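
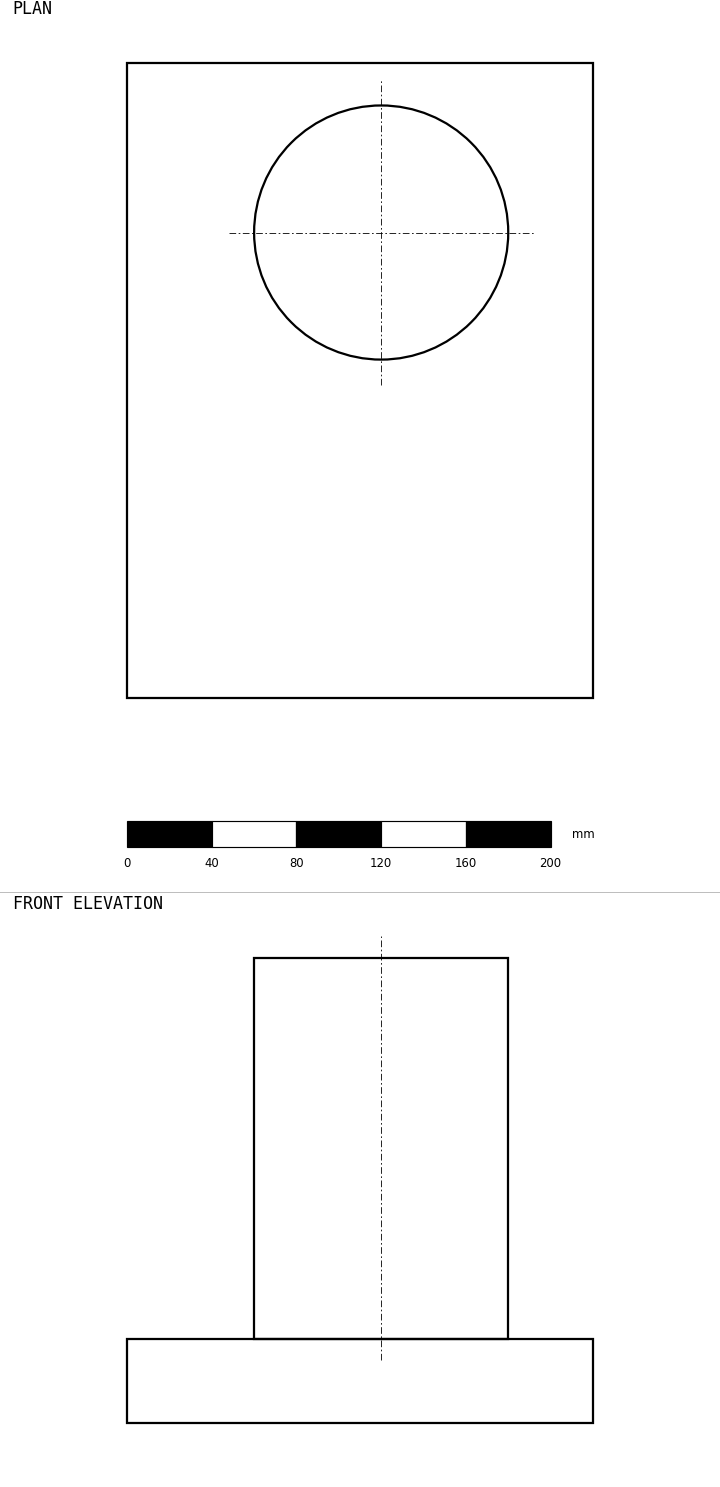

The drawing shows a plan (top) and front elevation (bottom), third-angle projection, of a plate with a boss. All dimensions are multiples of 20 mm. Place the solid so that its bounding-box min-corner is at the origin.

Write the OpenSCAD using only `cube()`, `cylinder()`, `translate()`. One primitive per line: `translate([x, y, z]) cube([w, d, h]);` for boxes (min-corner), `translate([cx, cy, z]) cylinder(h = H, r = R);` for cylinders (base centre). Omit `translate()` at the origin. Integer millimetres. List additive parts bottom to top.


cube([220, 300, 40]);
translate([120, 220, 40]) cylinder(h = 180, r = 60);


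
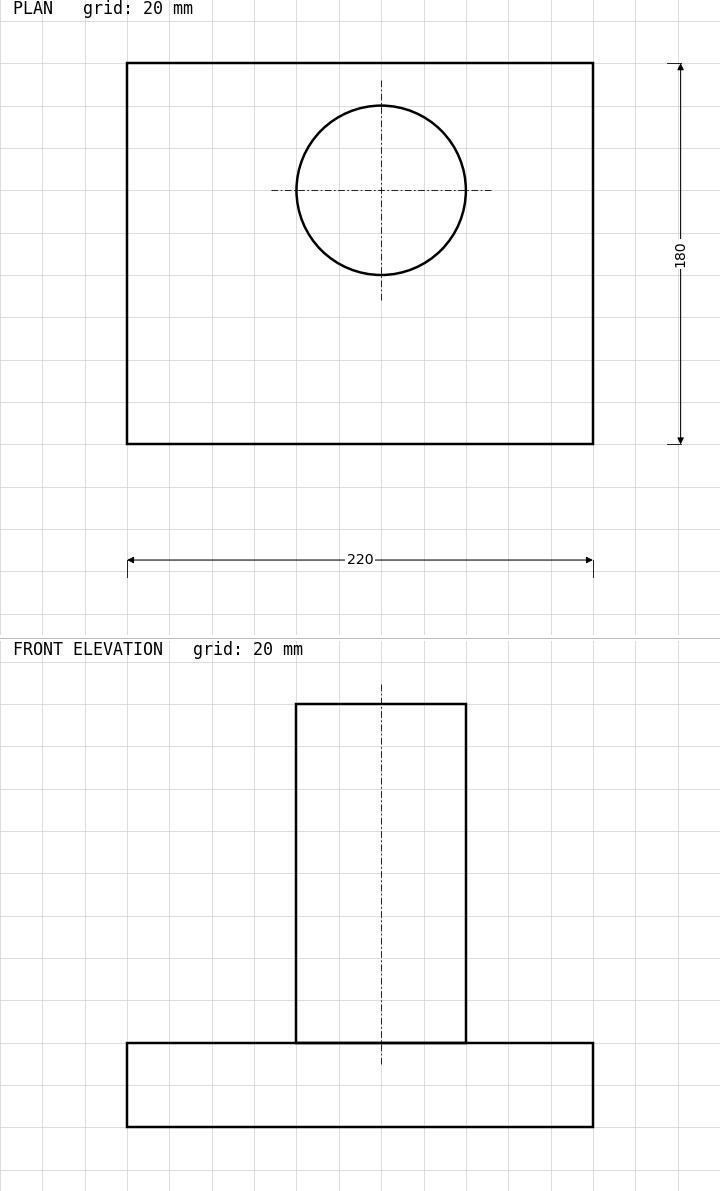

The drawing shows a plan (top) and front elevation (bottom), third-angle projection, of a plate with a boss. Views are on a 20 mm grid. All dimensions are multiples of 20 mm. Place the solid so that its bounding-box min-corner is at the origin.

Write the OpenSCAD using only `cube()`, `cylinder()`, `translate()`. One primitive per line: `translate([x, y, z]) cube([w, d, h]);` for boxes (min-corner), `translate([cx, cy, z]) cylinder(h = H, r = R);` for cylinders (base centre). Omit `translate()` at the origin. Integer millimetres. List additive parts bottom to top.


cube([220, 180, 40]);
translate([120, 120, 40]) cylinder(h = 160, r = 40);


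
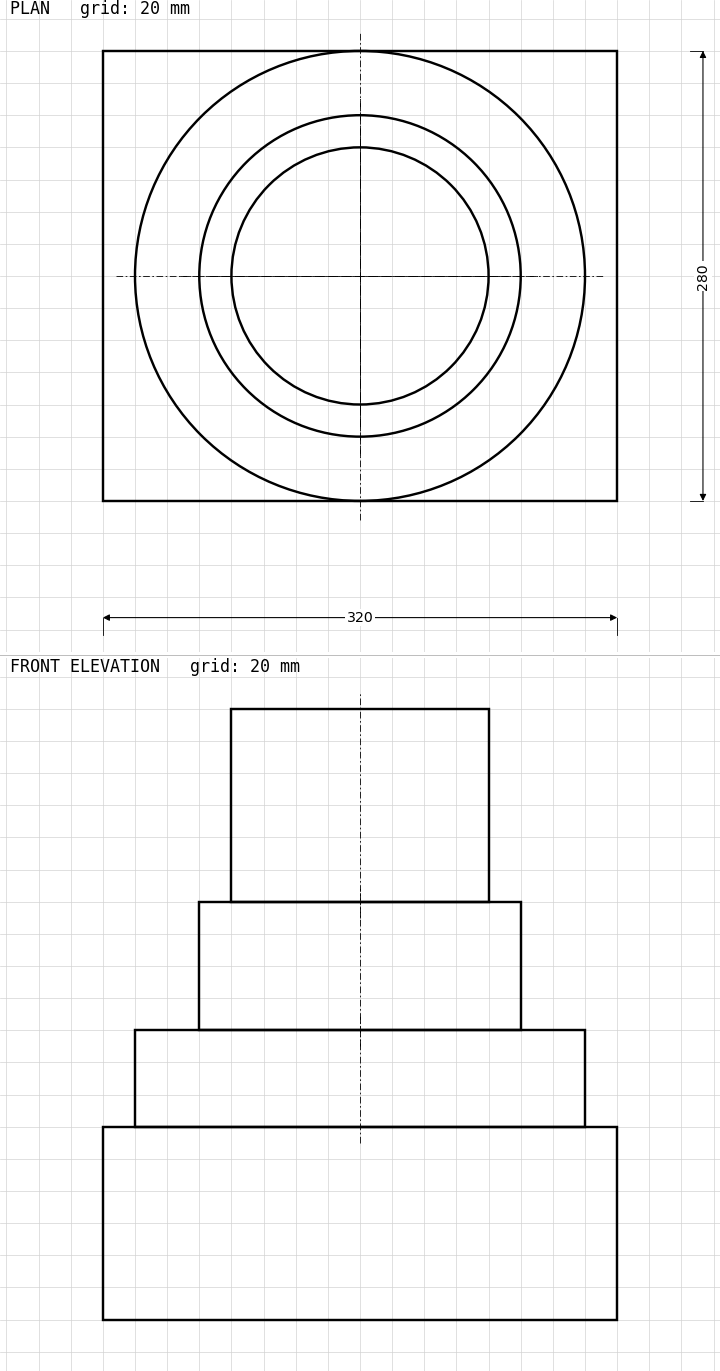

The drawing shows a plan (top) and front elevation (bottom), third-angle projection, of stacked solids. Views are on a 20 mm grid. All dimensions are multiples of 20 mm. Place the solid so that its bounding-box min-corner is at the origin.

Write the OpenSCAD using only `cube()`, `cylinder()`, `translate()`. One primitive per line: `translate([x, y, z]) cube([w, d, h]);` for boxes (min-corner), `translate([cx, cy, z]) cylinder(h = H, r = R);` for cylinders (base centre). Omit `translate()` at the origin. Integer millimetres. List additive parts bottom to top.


cube([320, 280, 120]);
translate([160, 140, 120]) cylinder(h = 60, r = 140);
translate([160, 140, 180]) cylinder(h = 80, r = 100);
translate([160, 140, 260]) cylinder(h = 120, r = 80);


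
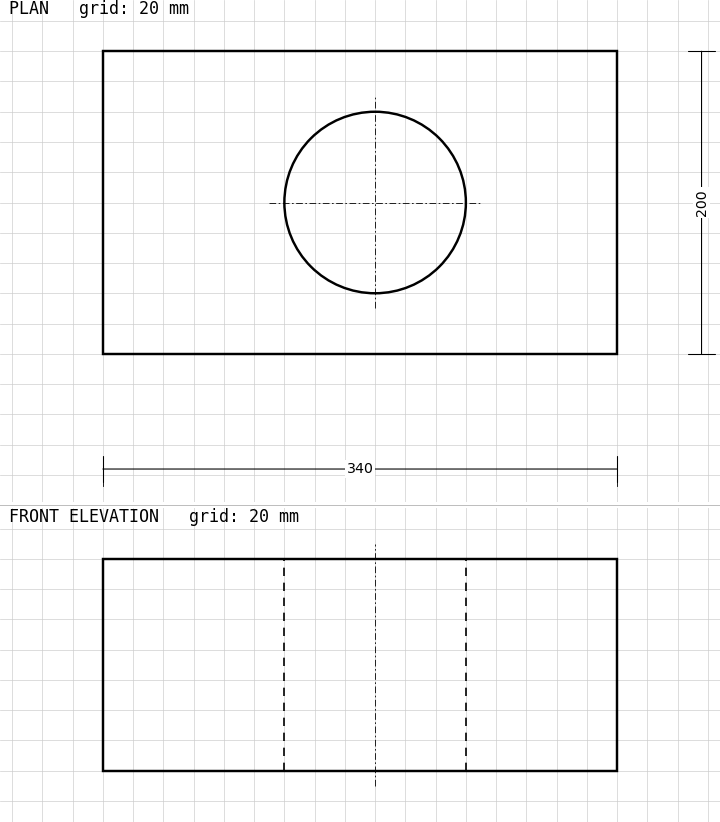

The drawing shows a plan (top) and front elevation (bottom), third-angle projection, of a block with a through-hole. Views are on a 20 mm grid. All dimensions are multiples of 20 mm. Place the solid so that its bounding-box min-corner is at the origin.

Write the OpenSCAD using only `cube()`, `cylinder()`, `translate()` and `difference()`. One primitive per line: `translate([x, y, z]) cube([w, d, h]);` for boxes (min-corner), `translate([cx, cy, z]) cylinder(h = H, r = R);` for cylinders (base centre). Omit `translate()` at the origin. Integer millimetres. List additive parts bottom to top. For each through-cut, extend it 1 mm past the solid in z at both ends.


difference() {
  cube([340, 200, 140]);
  translate([180, 100, -1]) cylinder(h = 142, r = 60);
}


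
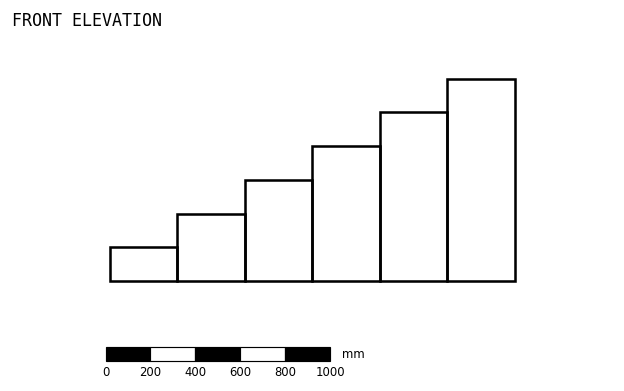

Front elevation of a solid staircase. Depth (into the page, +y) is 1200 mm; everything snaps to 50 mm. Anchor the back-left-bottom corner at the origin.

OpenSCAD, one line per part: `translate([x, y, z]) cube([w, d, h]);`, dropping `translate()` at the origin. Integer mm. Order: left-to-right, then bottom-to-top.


cube([300, 1200, 150]);
translate([300, 0, 0]) cube([300, 1200, 300]);
translate([600, 0, 0]) cube([300, 1200, 450]);
translate([900, 0, 0]) cube([300, 1200, 600]);
translate([1200, 0, 0]) cube([300, 1200, 750]);
translate([1500, 0, 0]) cube([300, 1200, 900]);


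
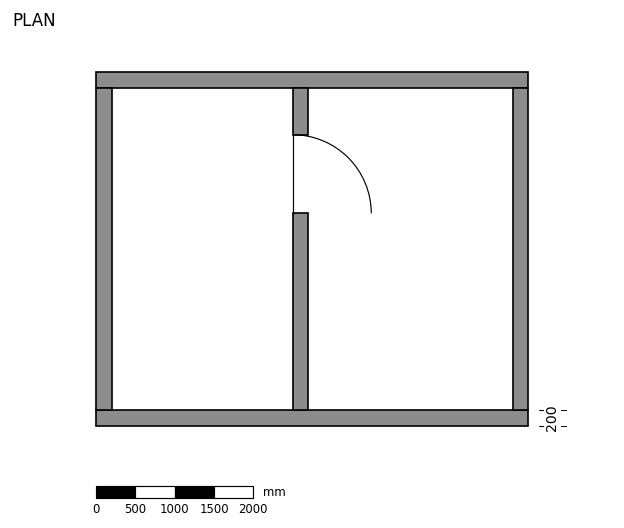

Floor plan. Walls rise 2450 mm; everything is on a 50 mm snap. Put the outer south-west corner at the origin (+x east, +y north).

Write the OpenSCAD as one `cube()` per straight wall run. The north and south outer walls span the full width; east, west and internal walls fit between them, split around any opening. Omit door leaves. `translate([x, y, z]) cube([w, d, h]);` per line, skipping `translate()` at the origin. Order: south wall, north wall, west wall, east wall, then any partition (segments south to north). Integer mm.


cube([5500, 200, 2450]);
translate([0, 4300, 0]) cube([5500, 200, 2450]);
translate([0, 200, 0]) cube([200, 4100, 2450]);
translate([5300, 200, 0]) cube([200, 4100, 2450]);
translate([2500, 200, 0]) cube([200, 2500, 2450]);
translate([2500, 3700, 0]) cube([200, 600, 2450]);


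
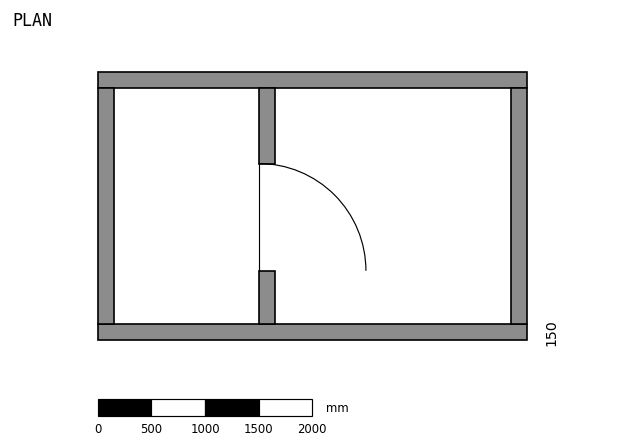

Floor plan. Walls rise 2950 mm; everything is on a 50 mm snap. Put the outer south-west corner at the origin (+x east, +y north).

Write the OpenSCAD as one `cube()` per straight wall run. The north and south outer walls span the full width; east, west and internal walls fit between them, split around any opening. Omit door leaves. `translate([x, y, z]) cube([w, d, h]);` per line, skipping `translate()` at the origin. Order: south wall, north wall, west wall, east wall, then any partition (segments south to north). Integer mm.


cube([4000, 150, 2950]);
translate([0, 2350, 0]) cube([4000, 150, 2950]);
translate([0, 150, 0]) cube([150, 2200, 2950]);
translate([3850, 150, 0]) cube([150, 2200, 2950]);
translate([1500, 150, 0]) cube([150, 500, 2950]);
translate([1500, 1650, 0]) cube([150, 700, 2950]);


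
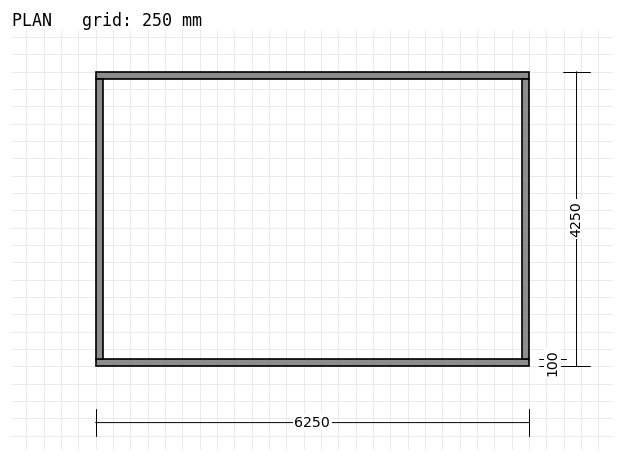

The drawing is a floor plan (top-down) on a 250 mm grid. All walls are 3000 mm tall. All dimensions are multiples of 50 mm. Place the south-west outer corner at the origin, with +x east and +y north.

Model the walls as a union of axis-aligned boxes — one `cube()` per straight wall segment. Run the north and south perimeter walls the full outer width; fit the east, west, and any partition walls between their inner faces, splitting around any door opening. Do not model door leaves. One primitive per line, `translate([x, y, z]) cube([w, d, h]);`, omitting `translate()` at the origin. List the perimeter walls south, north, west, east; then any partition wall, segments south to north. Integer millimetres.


cube([6250, 100, 3000]);
translate([0, 4150, 0]) cube([6250, 100, 3000]);
translate([0, 100, 0]) cube([100, 4050, 3000]);
translate([6150, 100, 0]) cube([100, 4050, 3000]);


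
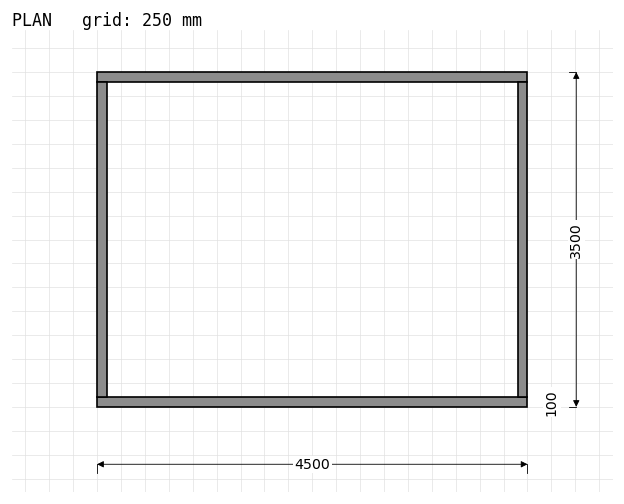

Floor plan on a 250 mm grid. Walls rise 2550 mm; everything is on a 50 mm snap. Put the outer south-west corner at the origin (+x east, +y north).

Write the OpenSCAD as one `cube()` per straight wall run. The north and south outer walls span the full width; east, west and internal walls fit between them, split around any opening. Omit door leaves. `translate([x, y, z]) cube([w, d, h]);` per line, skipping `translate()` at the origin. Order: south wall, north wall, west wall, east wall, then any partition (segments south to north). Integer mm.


cube([4500, 100, 2550]);
translate([0, 3400, 0]) cube([4500, 100, 2550]);
translate([0, 100, 0]) cube([100, 3300, 2550]);
translate([4400, 100, 0]) cube([100, 3300, 2550]);


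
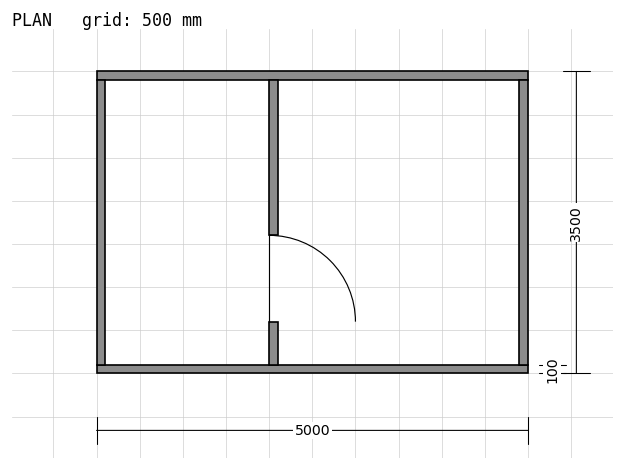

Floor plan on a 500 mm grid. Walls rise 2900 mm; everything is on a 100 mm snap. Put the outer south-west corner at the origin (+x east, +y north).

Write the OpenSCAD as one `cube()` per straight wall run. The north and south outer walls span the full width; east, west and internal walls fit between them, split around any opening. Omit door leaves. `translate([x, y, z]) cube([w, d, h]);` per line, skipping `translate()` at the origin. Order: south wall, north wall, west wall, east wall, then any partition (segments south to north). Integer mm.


cube([5000, 100, 2900]);
translate([0, 3400, 0]) cube([5000, 100, 2900]);
translate([0, 100, 0]) cube([100, 3300, 2900]);
translate([4900, 100, 0]) cube([100, 3300, 2900]);
translate([2000, 100, 0]) cube([100, 500, 2900]);
translate([2000, 1600, 0]) cube([100, 1800, 2900]);


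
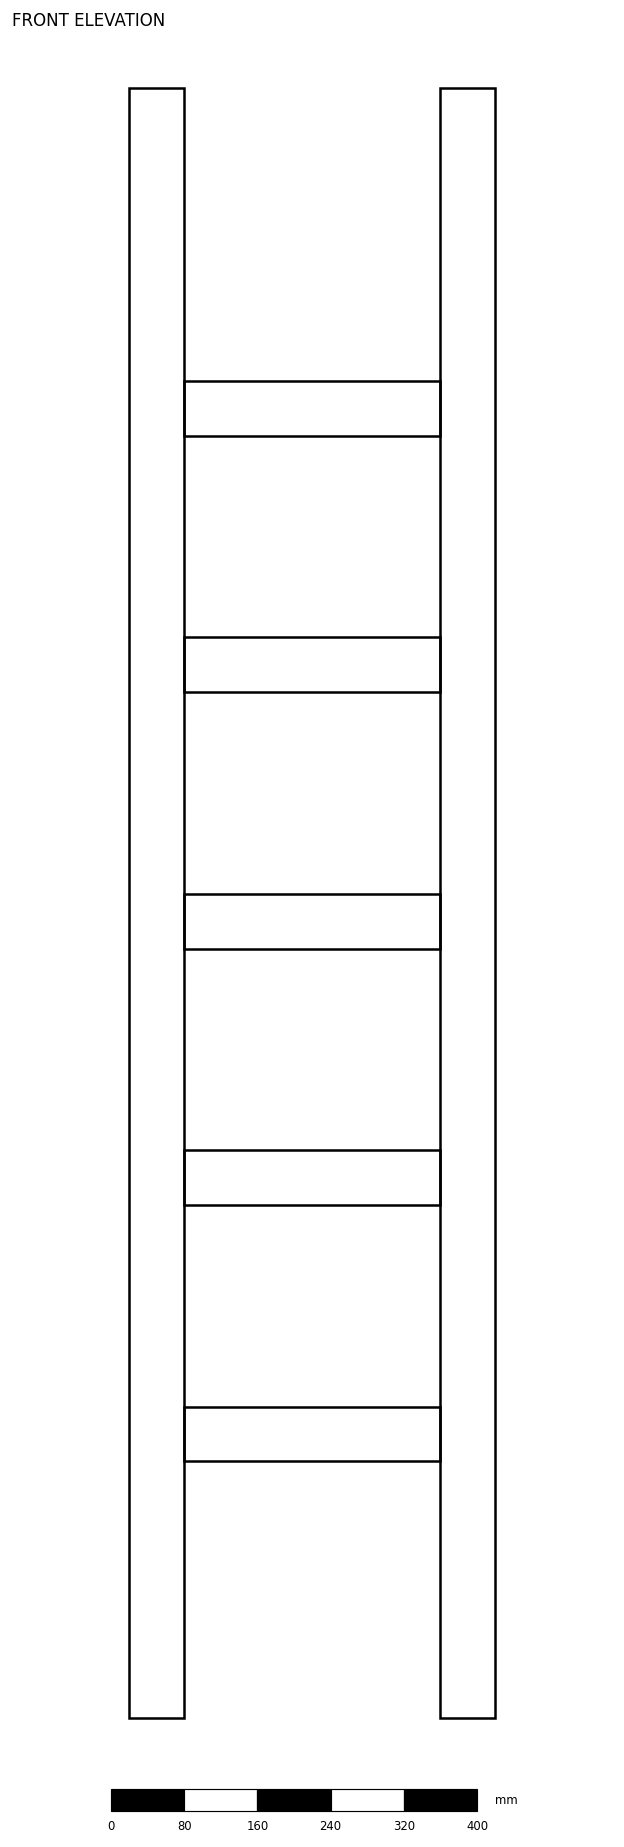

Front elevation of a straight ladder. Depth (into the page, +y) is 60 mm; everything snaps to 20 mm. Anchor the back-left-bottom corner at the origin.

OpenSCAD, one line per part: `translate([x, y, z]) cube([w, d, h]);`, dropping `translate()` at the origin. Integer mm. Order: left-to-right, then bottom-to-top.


cube([60, 60, 1780]);
translate([60, 0, 280]) cube([280, 60, 60]);
translate([60, 0, 560]) cube([280, 60, 60]);
translate([60, 0, 840]) cube([280, 60, 60]);
translate([60, 0, 1120]) cube([280, 60, 60]);
translate([60, 0, 1400]) cube([280, 60, 60]);
translate([340, 0, 0]) cube([60, 60, 1780]);


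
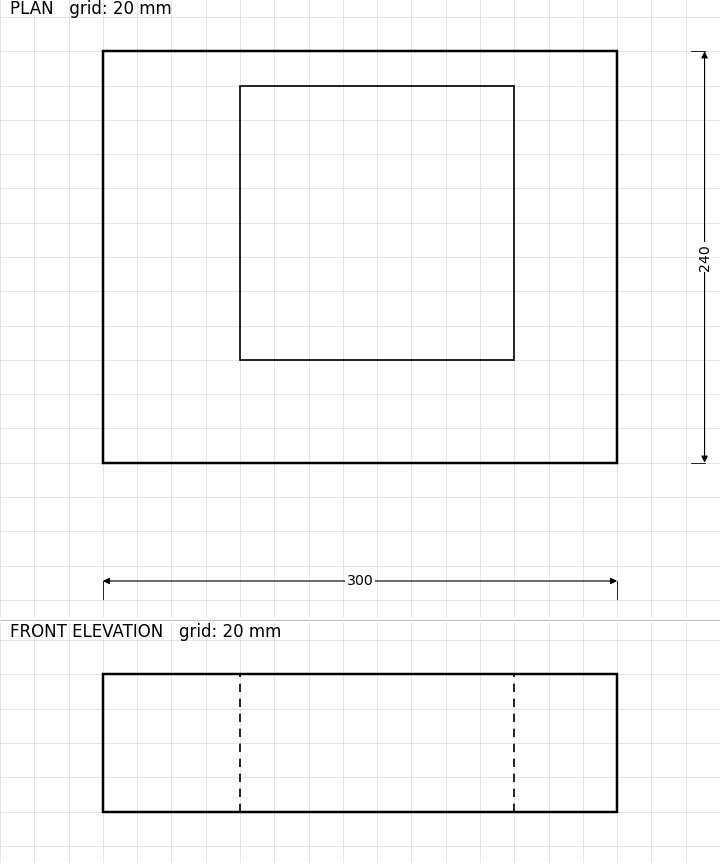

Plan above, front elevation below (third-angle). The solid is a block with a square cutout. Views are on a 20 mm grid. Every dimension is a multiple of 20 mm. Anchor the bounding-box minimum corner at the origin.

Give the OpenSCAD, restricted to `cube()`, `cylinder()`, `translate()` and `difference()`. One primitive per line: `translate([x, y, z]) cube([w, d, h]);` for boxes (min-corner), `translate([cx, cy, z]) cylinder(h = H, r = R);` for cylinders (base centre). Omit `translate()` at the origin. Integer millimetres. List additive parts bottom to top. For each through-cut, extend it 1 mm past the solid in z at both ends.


difference() {
  cube([300, 240, 80]);
  translate([80, 60, -1]) cube([160, 160, 82]);
}


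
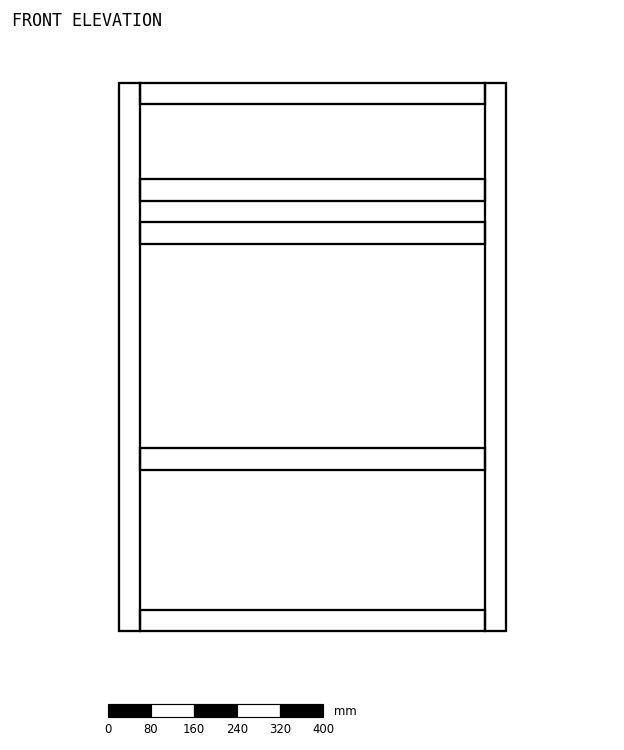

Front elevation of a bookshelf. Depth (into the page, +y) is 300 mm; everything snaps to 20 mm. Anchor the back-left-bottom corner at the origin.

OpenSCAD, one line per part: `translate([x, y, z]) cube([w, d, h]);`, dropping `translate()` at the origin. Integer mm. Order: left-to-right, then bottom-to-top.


cube([40, 300, 1020]);
translate([40, 0, 0]) cube([640, 300, 40]);
translate([40, 0, 300]) cube([640, 300, 40]);
translate([40, 0, 720]) cube([640, 300, 40]);
translate([40, 0, 800]) cube([640, 300, 40]);
translate([40, 0, 980]) cube([640, 300, 40]);
translate([680, 0, 0]) cube([40, 300, 1020]);


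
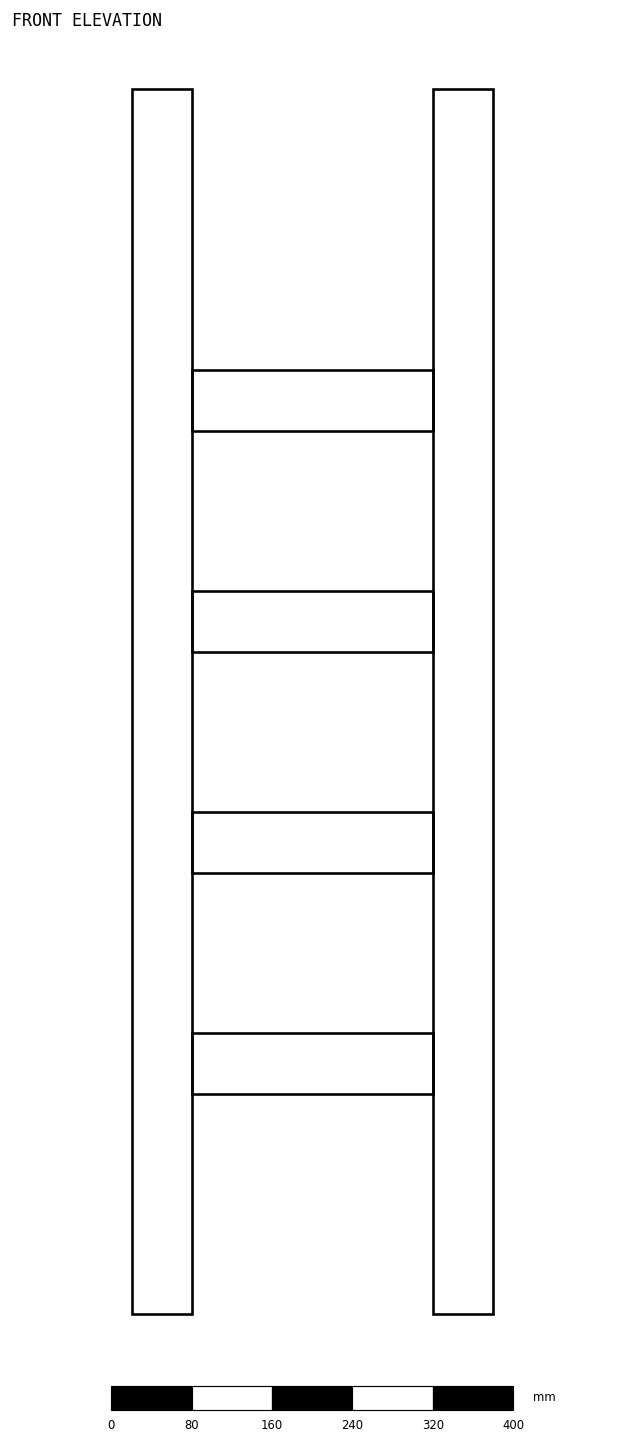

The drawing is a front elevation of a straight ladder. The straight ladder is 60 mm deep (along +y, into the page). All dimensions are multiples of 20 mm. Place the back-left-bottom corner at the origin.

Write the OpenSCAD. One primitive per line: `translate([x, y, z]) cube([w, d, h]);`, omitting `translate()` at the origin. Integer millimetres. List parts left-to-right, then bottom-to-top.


cube([60, 60, 1220]);
translate([60, 0, 220]) cube([240, 60, 60]);
translate([60, 0, 440]) cube([240, 60, 60]);
translate([60, 0, 660]) cube([240, 60, 60]);
translate([60, 0, 880]) cube([240, 60, 60]);
translate([300, 0, 0]) cube([60, 60, 1220]);


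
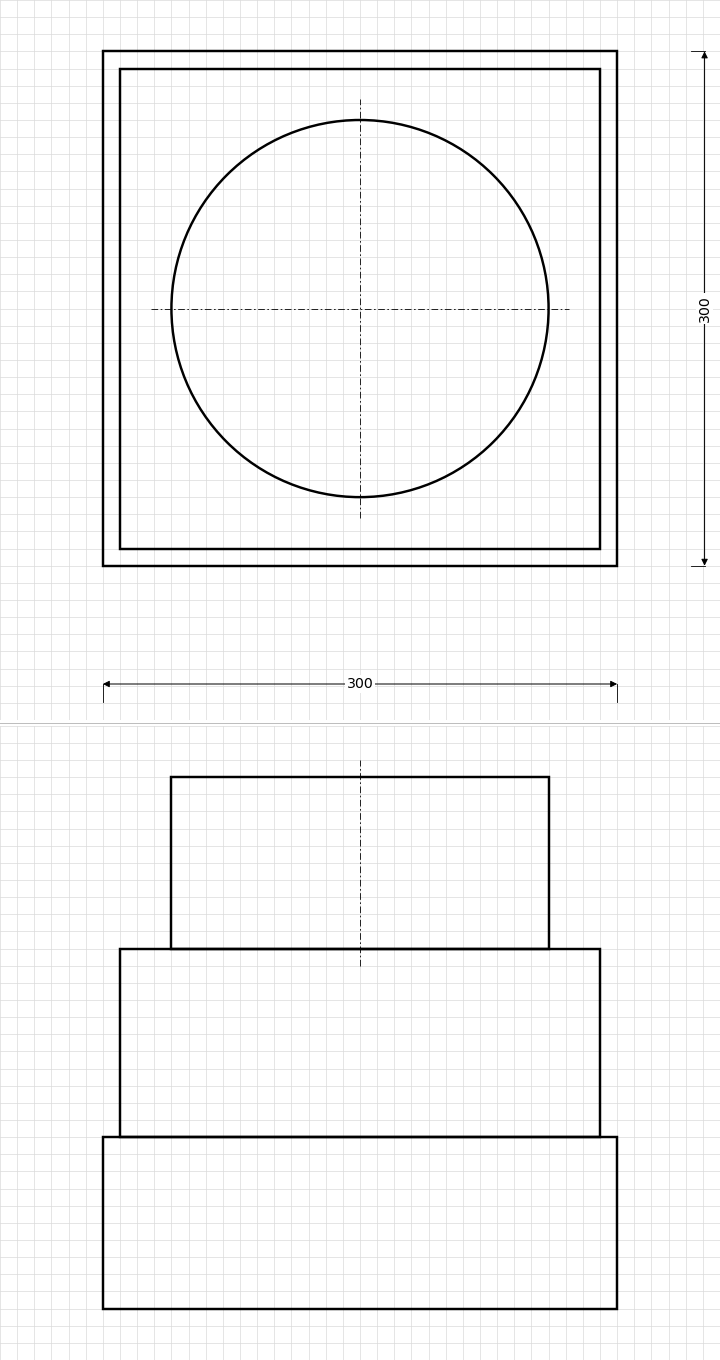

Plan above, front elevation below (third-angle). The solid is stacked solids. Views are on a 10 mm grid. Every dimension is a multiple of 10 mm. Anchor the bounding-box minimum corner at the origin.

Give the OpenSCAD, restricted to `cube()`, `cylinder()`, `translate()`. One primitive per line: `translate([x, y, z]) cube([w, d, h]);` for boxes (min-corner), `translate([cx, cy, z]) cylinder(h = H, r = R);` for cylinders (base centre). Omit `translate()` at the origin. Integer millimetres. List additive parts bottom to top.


cube([300, 300, 100]);
translate([10, 10, 100]) cube([280, 280, 110]);
translate([150, 150, 210]) cylinder(h = 100, r = 110);


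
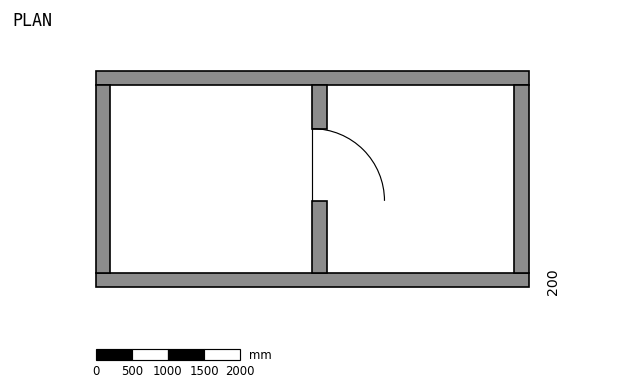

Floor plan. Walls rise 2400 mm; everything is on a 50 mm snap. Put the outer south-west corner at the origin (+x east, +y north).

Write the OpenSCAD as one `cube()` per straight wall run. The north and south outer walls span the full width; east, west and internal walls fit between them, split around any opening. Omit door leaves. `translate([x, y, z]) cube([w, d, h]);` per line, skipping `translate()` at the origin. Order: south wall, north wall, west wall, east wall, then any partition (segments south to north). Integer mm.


cube([6000, 200, 2400]);
translate([0, 2800, 0]) cube([6000, 200, 2400]);
translate([0, 200, 0]) cube([200, 2600, 2400]);
translate([5800, 200, 0]) cube([200, 2600, 2400]);
translate([3000, 200, 0]) cube([200, 1000, 2400]);
translate([3000, 2200, 0]) cube([200, 600, 2400]);


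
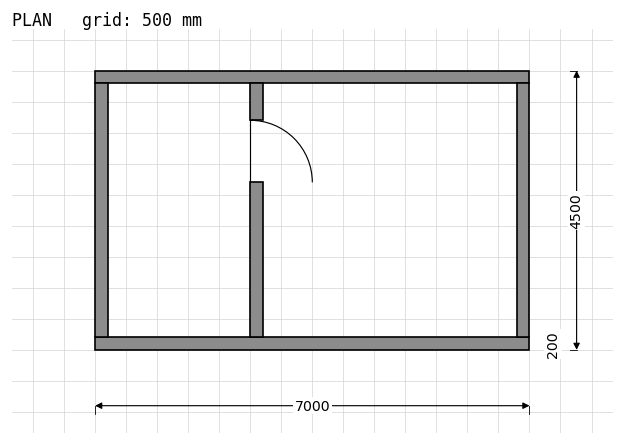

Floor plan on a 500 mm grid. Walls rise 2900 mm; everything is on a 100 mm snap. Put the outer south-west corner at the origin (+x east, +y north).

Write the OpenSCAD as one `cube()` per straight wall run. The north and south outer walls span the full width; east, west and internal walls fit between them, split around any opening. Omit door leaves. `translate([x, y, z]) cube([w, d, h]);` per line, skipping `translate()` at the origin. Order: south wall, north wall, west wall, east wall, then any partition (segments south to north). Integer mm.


cube([7000, 200, 2900]);
translate([0, 4300, 0]) cube([7000, 200, 2900]);
translate([0, 200, 0]) cube([200, 4100, 2900]);
translate([6800, 200, 0]) cube([200, 4100, 2900]);
translate([2500, 200, 0]) cube([200, 2500, 2900]);
translate([2500, 3700, 0]) cube([200, 600, 2900]);


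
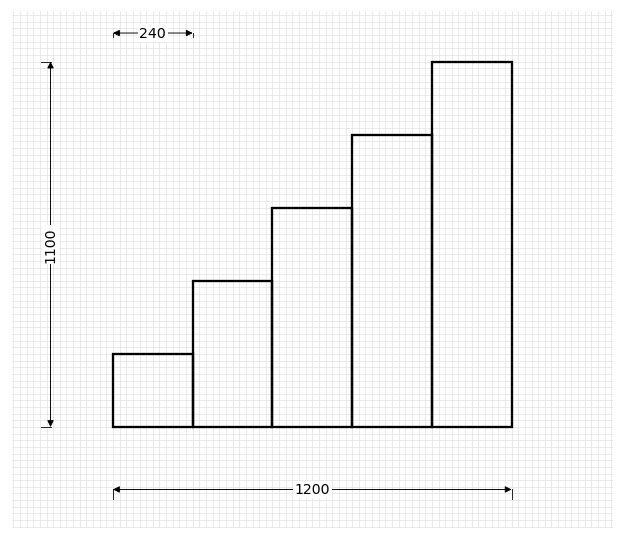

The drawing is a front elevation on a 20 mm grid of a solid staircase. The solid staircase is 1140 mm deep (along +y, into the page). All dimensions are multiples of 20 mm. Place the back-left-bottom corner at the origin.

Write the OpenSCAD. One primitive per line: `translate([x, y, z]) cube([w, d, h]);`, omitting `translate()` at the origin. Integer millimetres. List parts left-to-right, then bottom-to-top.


cube([240, 1140, 220]);
translate([240, 0, 0]) cube([240, 1140, 440]);
translate([480, 0, 0]) cube([240, 1140, 660]);
translate([720, 0, 0]) cube([240, 1140, 880]);
translate([960, 0, 0]) cube([240, 1140, 1100]);


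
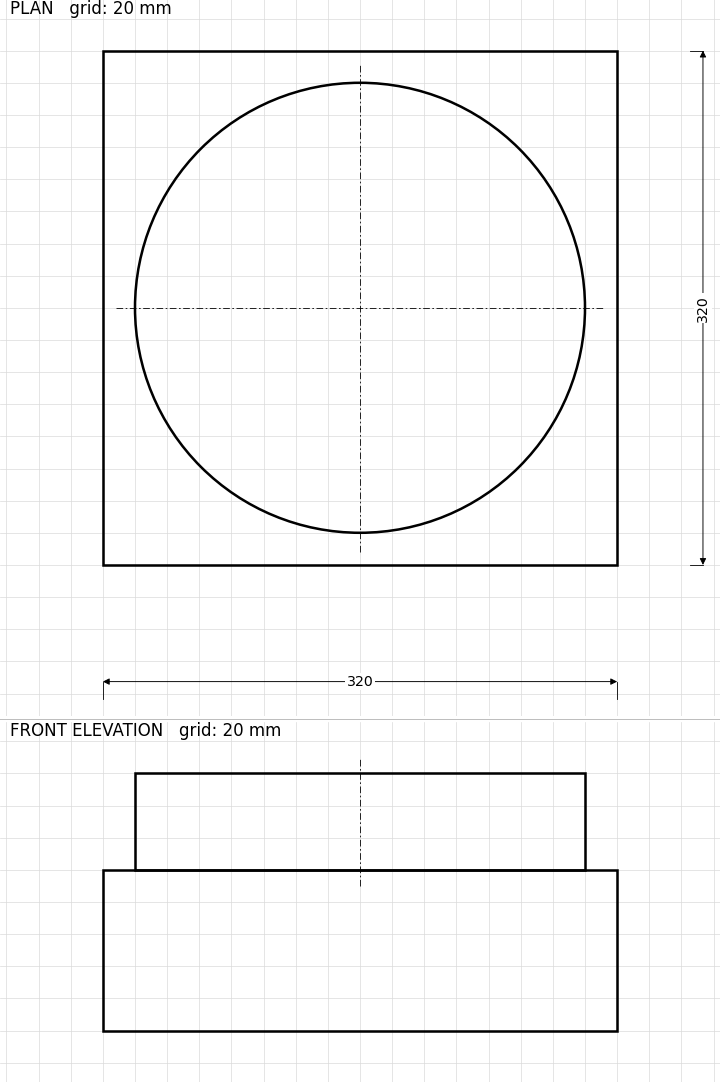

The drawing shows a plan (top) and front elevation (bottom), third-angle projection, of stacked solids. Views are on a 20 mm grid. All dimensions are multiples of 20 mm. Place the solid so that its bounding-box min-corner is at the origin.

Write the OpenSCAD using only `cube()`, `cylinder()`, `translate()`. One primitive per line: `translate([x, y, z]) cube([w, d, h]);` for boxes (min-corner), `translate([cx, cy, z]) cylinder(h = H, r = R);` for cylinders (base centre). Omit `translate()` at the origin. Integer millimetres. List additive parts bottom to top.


cube([320, 320, 100]);
translate([160, 160, 100]) cylinder(h = 60, r = 140);


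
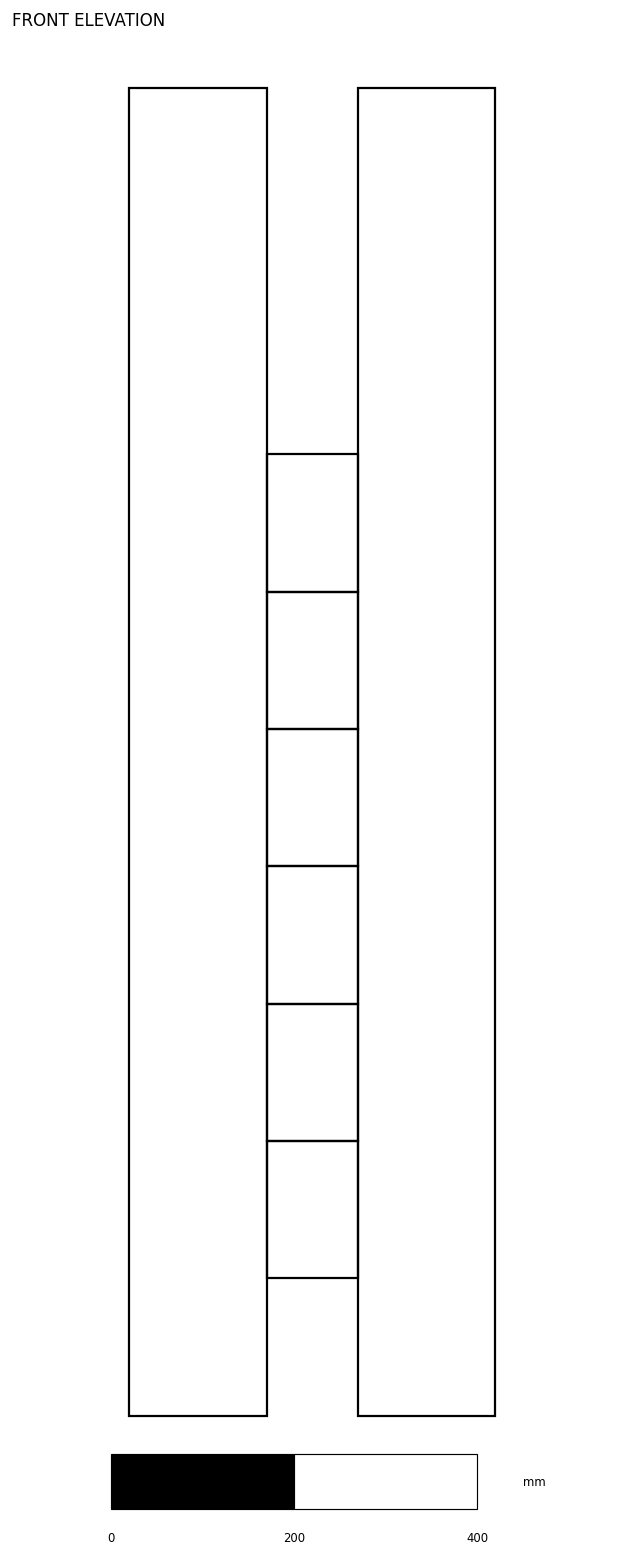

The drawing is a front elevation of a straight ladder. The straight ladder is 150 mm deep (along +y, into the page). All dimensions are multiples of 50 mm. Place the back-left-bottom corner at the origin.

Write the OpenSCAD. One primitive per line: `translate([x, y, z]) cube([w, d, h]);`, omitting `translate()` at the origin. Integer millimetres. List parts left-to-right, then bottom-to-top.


cube([150, 150, 1450]);
translate([150, 0, 150]) cube([100, 150, 150]);
translate([150, 0, 300]) cube([100, 150, 150]);
translate([150, 0, 450]) cube([100, 150, 150]);
translate([150, 0, 600]) cube([100, 150, 150]);
translate([150, 0, 750]) cube([100, 150, 150]);
translate([150, 0, 900]) cube([100, 150, 150]);
translate([250, 0, 0]) cube([150, 150, 1450]);


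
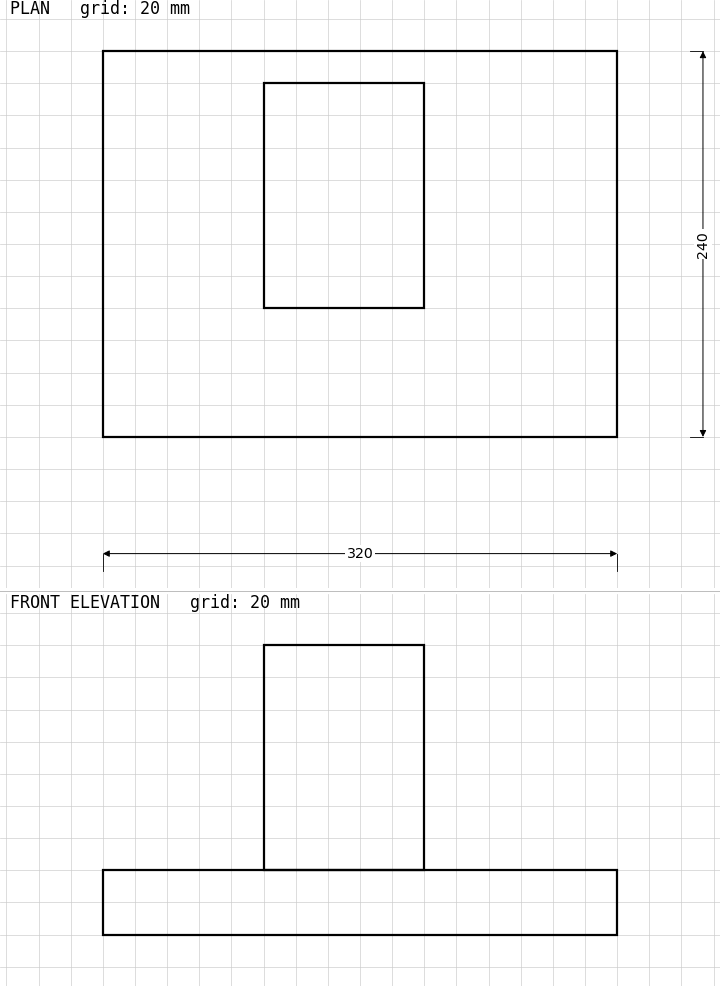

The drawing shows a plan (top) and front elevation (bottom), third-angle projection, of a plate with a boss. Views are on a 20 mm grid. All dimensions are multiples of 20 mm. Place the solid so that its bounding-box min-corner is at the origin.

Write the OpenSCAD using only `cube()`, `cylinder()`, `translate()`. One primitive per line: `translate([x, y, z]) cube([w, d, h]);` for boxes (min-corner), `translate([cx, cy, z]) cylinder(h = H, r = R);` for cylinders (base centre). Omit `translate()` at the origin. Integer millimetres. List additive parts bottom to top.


cube([320, 240, 40]);
translate([100, 80, 40]) cube([100, 140, 140]);


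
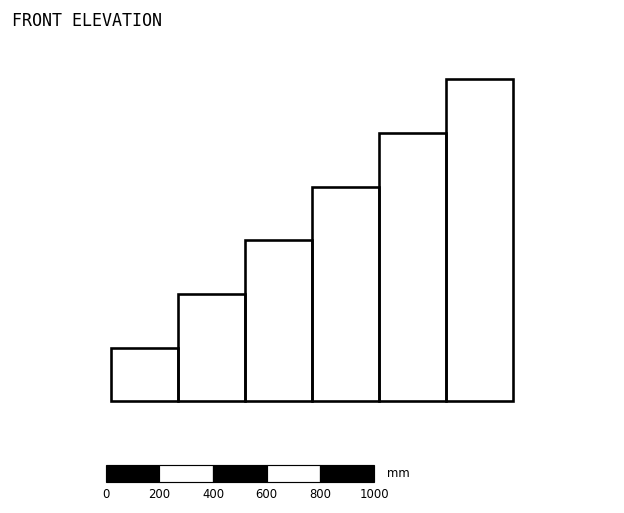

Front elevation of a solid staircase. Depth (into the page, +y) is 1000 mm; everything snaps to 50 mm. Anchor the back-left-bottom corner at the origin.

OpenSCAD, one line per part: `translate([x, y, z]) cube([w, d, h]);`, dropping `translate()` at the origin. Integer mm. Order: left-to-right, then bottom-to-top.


cube([250, 1000, 200]);
translate([250, 0, 0]) cube([250, 1000, 400]);
translate([500, 0, 0]) cube([250, 1000, 600]);
translate([750, 0, 0]) cube([250, 1000, 800]);
translate([1000, 0, 0]) cube([250, 1000, 1000]);
translate([1250, 0, 0]) cube([250, 1000, 1200]);


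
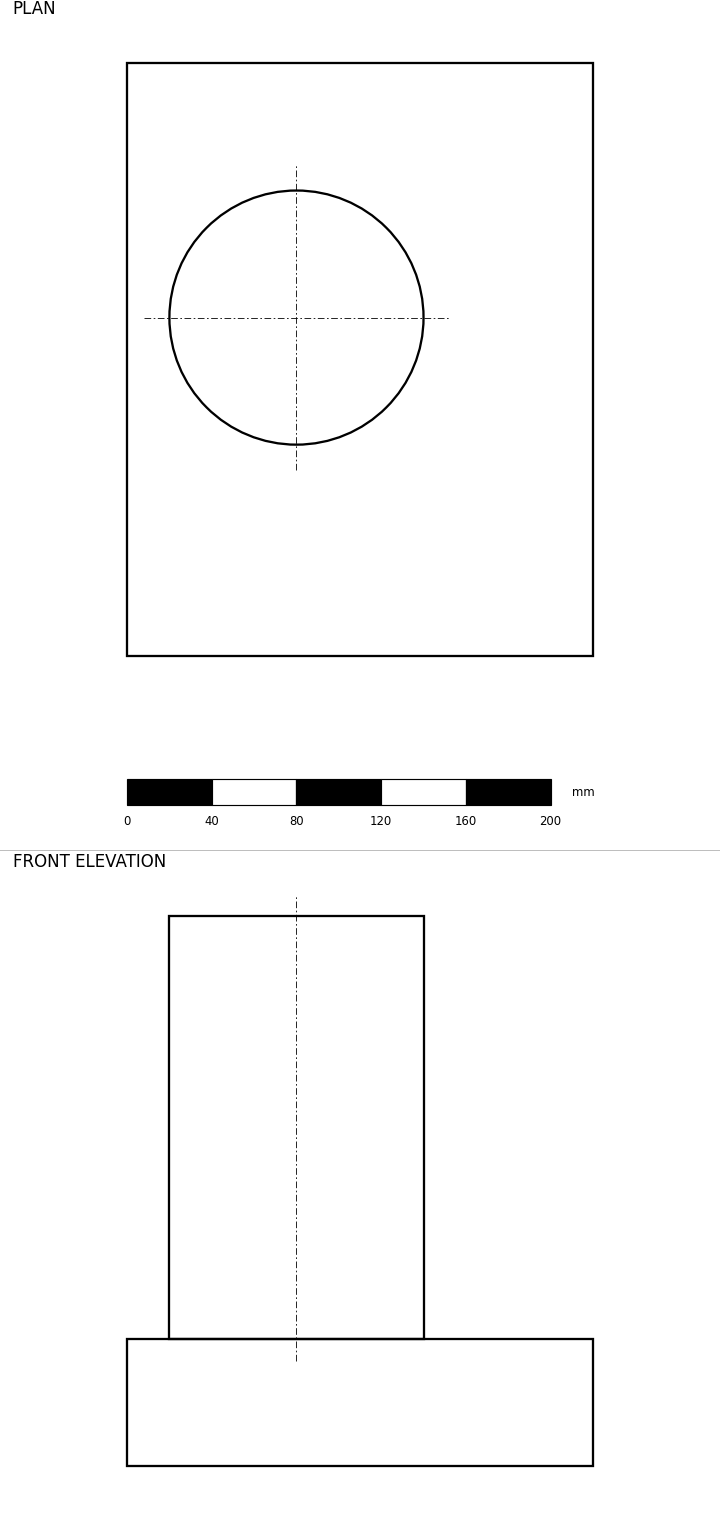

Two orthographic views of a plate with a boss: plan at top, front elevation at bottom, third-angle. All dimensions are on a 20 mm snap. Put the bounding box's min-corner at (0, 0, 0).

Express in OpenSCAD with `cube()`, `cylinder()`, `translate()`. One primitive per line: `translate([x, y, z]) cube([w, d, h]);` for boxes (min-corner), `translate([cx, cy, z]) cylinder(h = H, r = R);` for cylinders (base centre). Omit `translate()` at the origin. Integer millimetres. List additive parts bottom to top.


cube([220, 280, 60]);
translate([80, 160, 60]) cylinder(h = 200, r = 60);


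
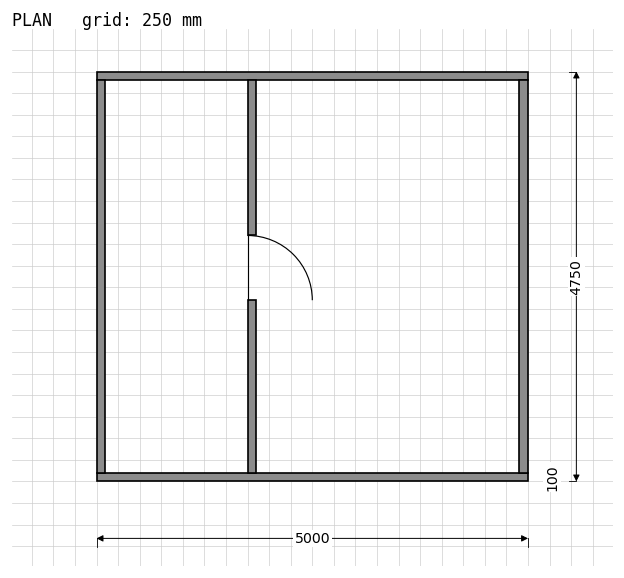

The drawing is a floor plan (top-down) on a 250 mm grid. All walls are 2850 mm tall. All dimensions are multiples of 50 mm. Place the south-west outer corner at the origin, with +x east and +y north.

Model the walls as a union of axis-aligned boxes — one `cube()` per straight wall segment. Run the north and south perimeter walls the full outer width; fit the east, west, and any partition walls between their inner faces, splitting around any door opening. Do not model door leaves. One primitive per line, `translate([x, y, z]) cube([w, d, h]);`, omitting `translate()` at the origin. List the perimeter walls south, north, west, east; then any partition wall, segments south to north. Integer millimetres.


cube([5000, 100, 2850]);
translate([0, 4650, 0]) cube([5000, 100, 2850]);
translate([0, 100, 0]) cube([100, 4550, 2850]);
translate([4900, 100, 0]) cube([100, 4550, 2850]);
translate([1750, 100, 0]) cube([100, 2000, 2850]);
translate([1750, 2850, 0]) cube([100, 1800, 2850]);


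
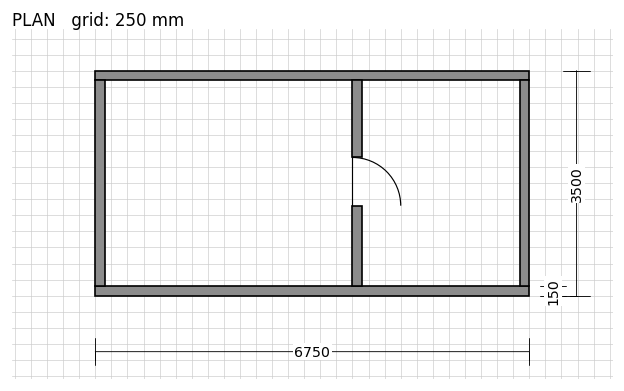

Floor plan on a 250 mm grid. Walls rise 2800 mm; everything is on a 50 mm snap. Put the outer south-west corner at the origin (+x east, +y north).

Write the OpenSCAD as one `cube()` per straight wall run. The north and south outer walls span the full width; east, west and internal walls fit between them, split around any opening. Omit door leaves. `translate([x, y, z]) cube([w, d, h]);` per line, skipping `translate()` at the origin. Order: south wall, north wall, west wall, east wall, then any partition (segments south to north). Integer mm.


cube([6750, 150, 2800]);
translate([0, 3350, 0]) cube([6750, 150, 2800]);
translate([0, 150, 0]) cube([150, 3200, 2800]);
translate([6600, 150, 0]) cube([150, 3200, 2800]);
translate([4000, 150, 0]) cube([150, 1250, 2800]);
translate([4000, 2150, 0]) cube([150, 1200, 2800]);


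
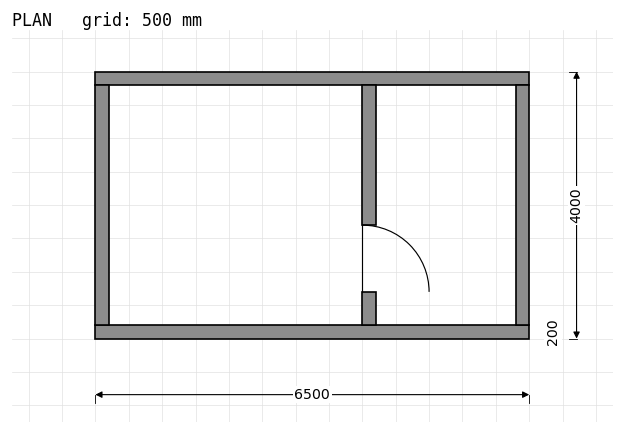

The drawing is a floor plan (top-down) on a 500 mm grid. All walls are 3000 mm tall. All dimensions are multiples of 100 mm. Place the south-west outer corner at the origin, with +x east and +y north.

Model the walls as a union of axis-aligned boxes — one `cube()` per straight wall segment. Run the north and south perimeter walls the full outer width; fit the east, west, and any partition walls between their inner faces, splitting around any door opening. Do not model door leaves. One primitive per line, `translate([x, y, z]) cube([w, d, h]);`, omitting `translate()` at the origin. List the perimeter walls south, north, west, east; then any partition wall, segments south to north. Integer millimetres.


cube([6500, 200, 3000]);
translate([0, 3800, 0]) cube([6500, 200, 3000]);
translate([0, 200, 0]) cube([200, 3600, 3000]);
translate([6300, 200, 0]) cube([200, 3600, 3000]);
translate([4000, 200, 0]) cube([200, 500, 3000]);
translate([4000, 1700, 0]) cube([200, 2100, 3000]);


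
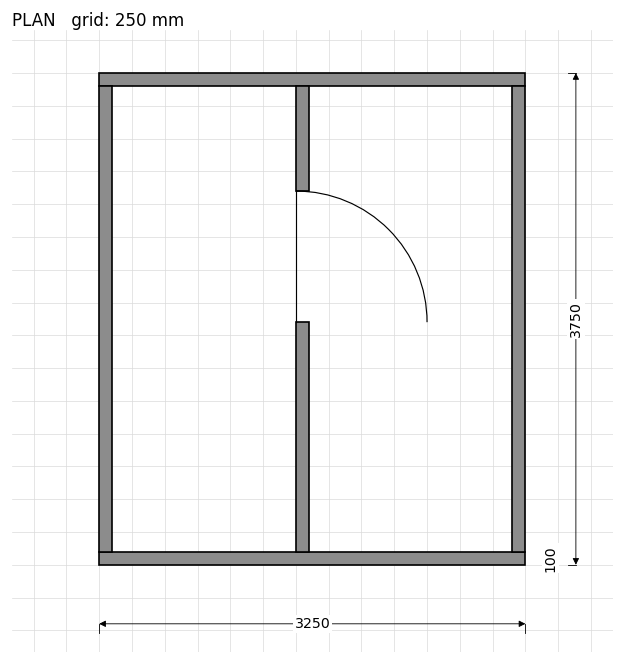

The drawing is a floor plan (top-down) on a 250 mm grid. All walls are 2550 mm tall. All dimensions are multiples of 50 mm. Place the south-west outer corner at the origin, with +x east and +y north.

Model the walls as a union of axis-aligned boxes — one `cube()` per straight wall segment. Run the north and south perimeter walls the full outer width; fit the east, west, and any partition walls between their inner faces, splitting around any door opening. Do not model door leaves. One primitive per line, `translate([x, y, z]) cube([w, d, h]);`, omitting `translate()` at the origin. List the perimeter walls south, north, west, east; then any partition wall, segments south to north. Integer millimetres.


cube([3250, 100, 2550]);
translate([0, 3650, 0]) cube([3250, 100, 2550]);
translate([0, 100, 0]) cube([100, 3550, 2550]);
translate([3150, 100, 0]) cube([100, 3550, 2550]);
translate([1500, 100, 0]) cube([100, 1750, 2550]);
translate([1500, 2850, 0]) cube([100, 800, 2550]);


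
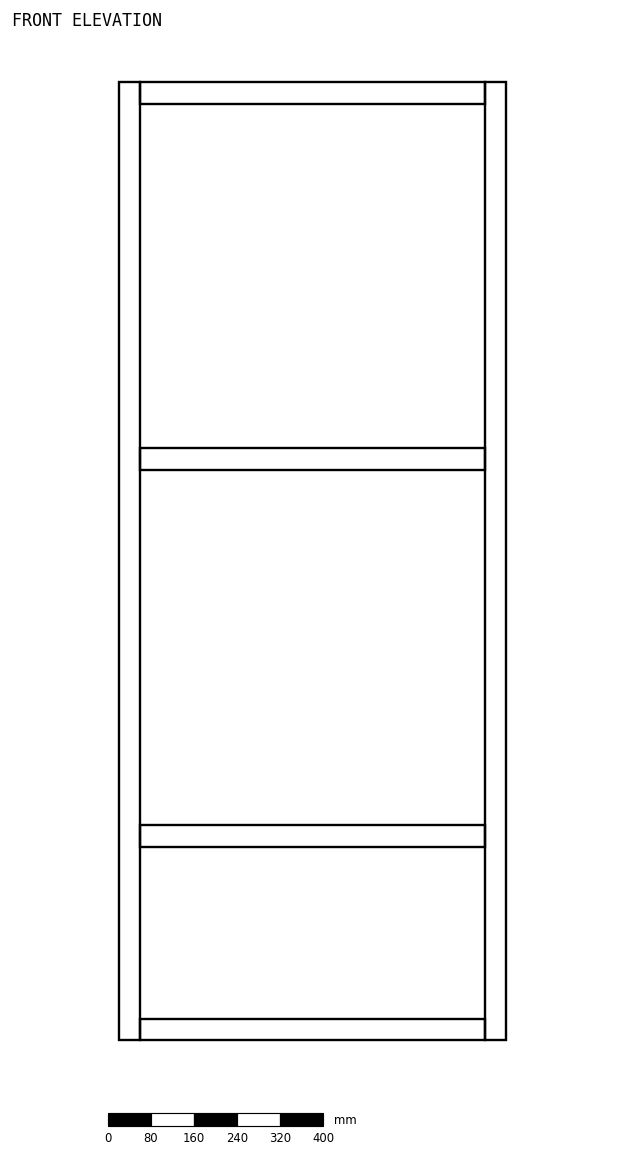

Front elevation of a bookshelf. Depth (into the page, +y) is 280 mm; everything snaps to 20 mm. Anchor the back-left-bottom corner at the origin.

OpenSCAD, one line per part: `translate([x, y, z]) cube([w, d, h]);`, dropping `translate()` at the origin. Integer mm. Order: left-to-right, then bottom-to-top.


cube([40, 280, 1780]);
translate([40, 0, 0]) cube([640, 280, 40]);
translate([40, 0, 360]) cube([640, 280, 40]);
translate([40, 0, 1060]) cube([640, 280, 40]);
translate([40, 0, 1740]) cube([640, 280, 40]);
translate([680, 0, 0]) cube([40, 280, 1780]);


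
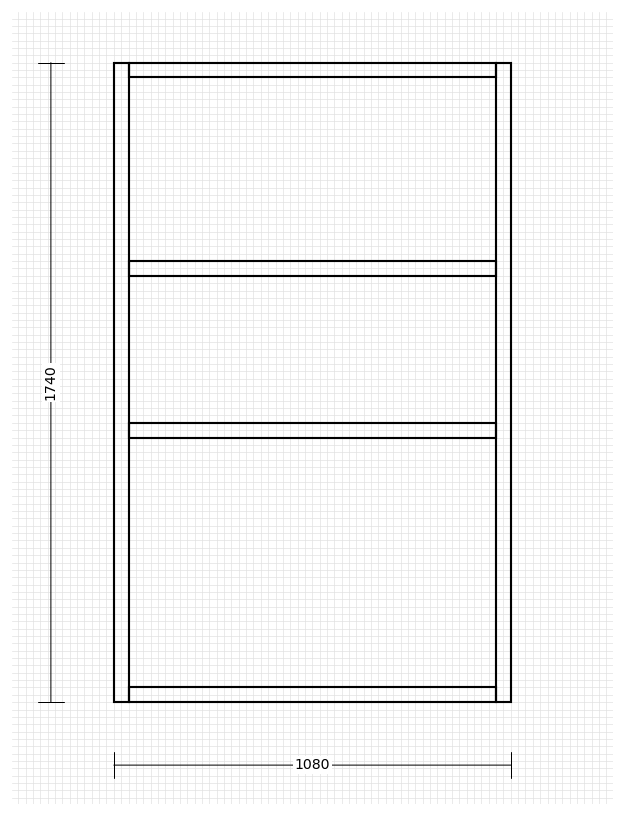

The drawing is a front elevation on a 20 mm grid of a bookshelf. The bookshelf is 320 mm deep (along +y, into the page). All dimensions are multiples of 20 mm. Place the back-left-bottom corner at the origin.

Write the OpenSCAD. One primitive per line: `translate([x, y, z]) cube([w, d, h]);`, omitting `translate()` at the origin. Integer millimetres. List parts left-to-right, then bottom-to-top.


cube([40, 320, 1740]);
translate([40, 0, 0]) cube([1000, 320, 40]);
translate([40, 0, 720]) cube([1000, 320, 40]);
translate([40, 0, 1160]) cube([1000, 320, 40]);
translate([40, 0, 1700]) cube([1000, 320, 40]);
translate([1040, 0, 0]) cube([40, 320, 1740]);


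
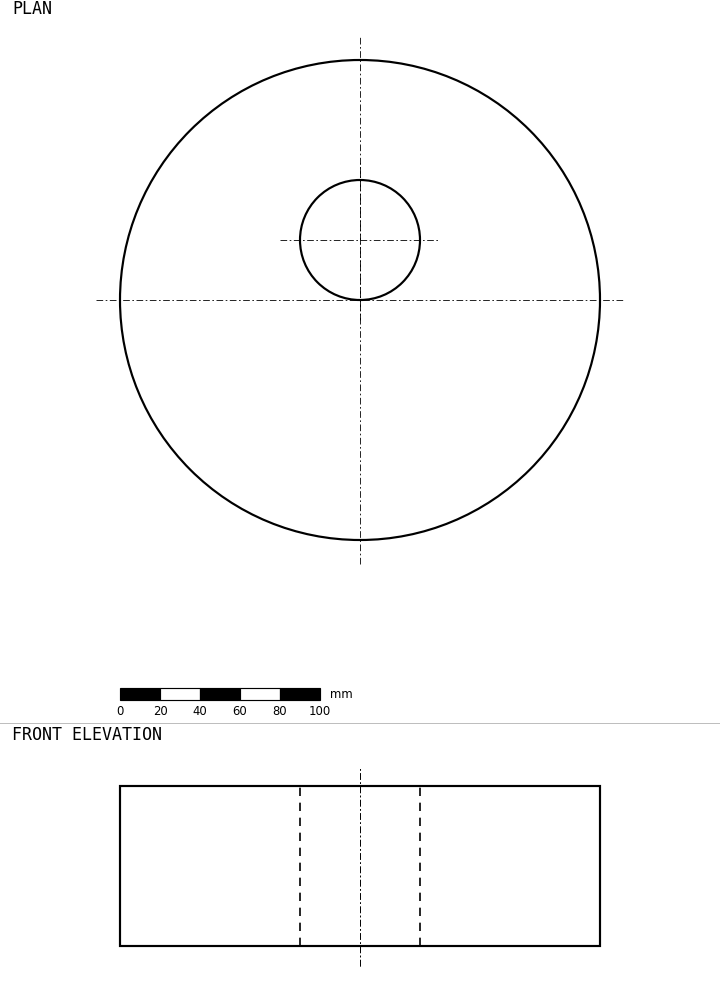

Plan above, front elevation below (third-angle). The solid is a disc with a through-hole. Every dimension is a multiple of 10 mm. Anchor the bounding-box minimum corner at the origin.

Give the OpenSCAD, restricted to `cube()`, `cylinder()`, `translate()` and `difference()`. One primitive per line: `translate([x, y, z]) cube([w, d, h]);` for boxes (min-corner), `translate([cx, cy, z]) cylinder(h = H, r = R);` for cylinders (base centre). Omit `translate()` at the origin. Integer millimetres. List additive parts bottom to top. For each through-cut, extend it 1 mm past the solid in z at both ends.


difference() {
  translate([120, 120, 0]) cylinder(h = 80, r = 120);
  translate([120, 150, -1]) cylinder(h = 82, r = 30);
}


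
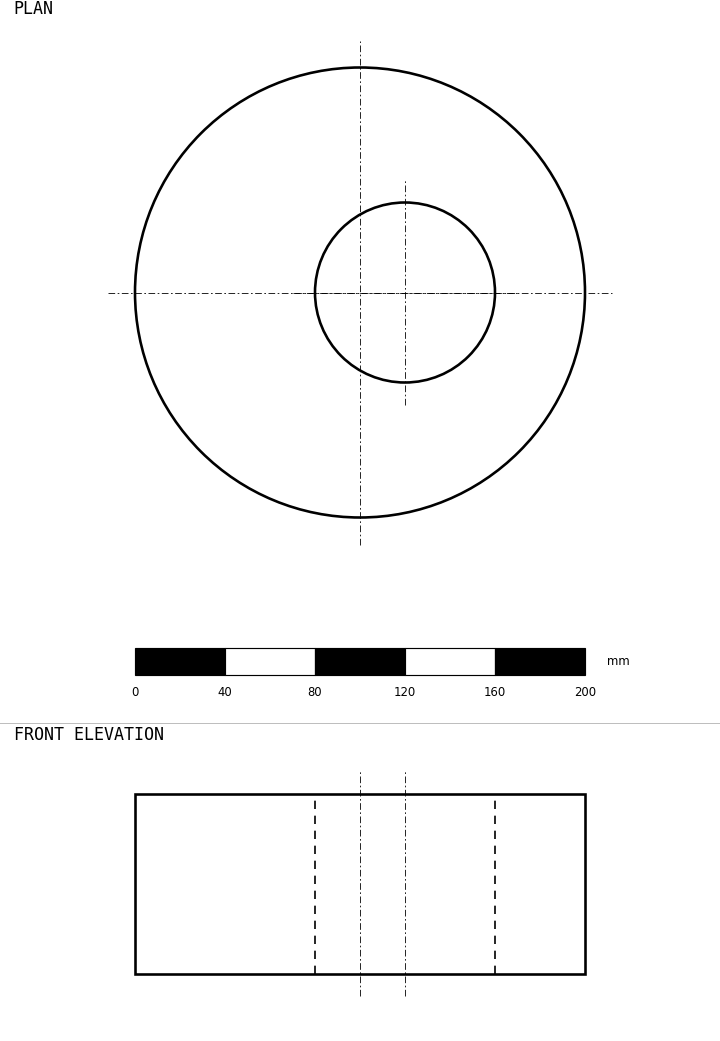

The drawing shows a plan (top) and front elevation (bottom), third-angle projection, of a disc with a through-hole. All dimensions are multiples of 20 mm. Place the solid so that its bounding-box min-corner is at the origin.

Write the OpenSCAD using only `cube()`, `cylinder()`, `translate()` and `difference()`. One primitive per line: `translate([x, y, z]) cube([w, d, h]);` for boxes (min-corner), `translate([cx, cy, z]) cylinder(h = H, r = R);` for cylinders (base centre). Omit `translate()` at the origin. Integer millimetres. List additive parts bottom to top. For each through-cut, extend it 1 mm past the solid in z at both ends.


difference() {
  translate([100, 100, 0]) cylinder(h = 80, r = 100);
  translate([120, 100, -1]) cylinder(h = 82, r = 40);
}


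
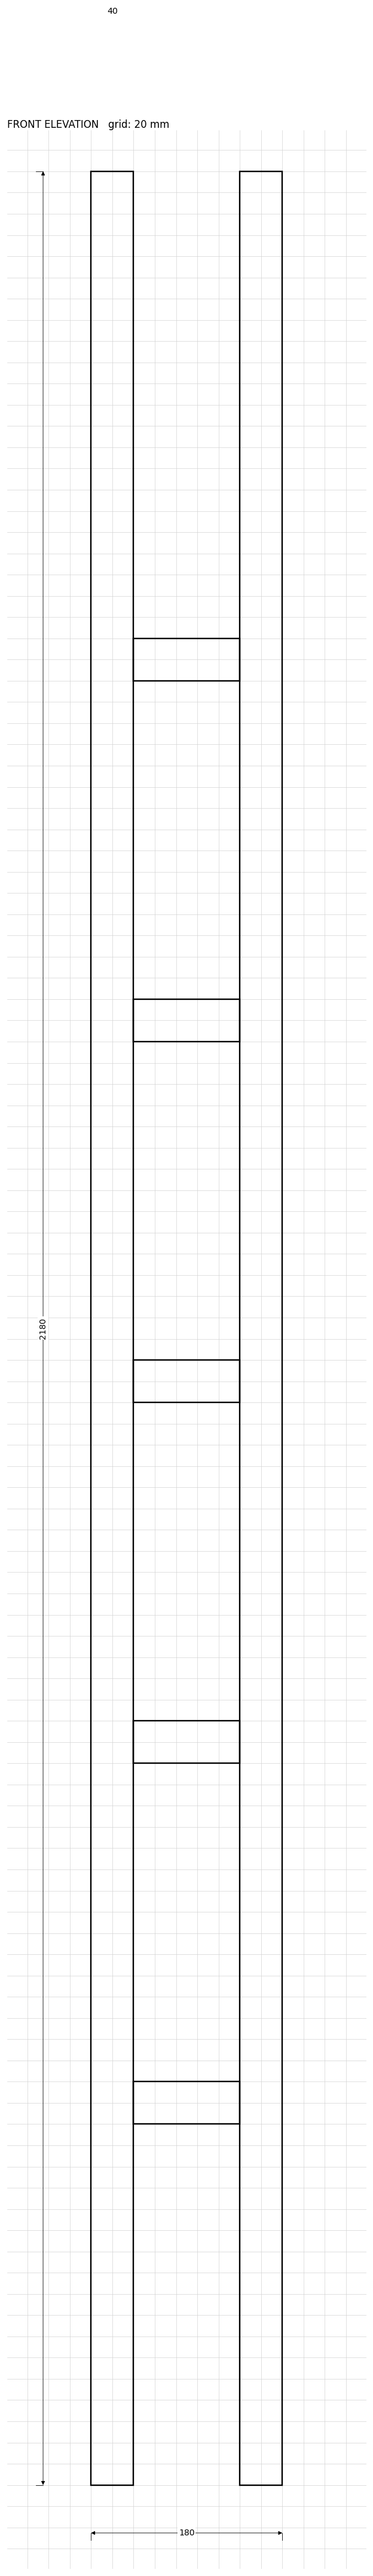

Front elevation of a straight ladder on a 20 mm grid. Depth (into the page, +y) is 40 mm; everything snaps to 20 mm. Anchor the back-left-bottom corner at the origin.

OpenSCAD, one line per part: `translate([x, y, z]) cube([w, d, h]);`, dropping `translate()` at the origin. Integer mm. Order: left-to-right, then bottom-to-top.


cube([40, 40, 2180]);
translate([40, 0, 340]) cube([100, 40, 40]);
translate([40, 0, 680]) cube([100, 40, 40]);
translate([40, 0, 1020]) cube([100, 40, 40]);
translate([40, 0, 1360]) cube([100, 40, 40]);
translate([40, 0, 1700]) cube([100, 40, 40]);
translate([140, 0, 0]) cube([40, 40, 2180]);


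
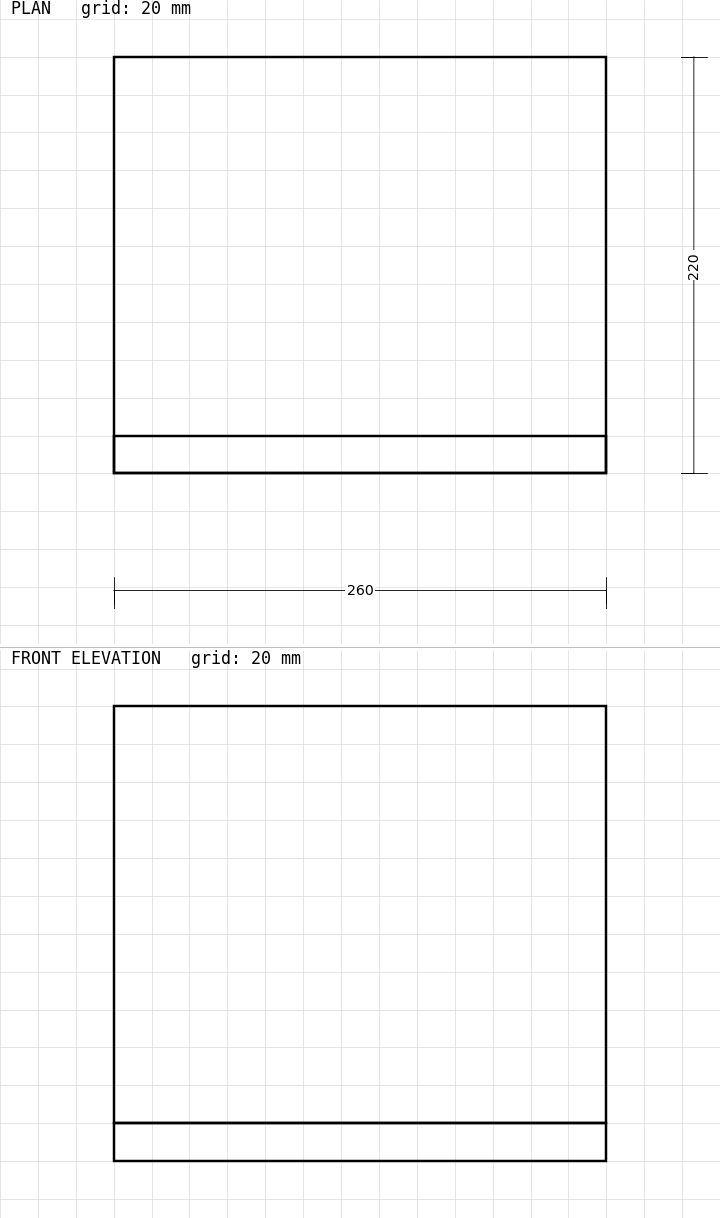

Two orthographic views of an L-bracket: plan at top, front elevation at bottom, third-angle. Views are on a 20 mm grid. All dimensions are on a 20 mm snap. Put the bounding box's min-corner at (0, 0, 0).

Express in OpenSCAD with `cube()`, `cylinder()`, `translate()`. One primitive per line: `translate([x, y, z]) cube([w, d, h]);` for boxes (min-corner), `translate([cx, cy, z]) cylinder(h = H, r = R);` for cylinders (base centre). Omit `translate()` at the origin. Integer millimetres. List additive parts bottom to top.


cube([260, 220, 20]);
translate([0, 0, 20]) cube([260, 20, 220]);


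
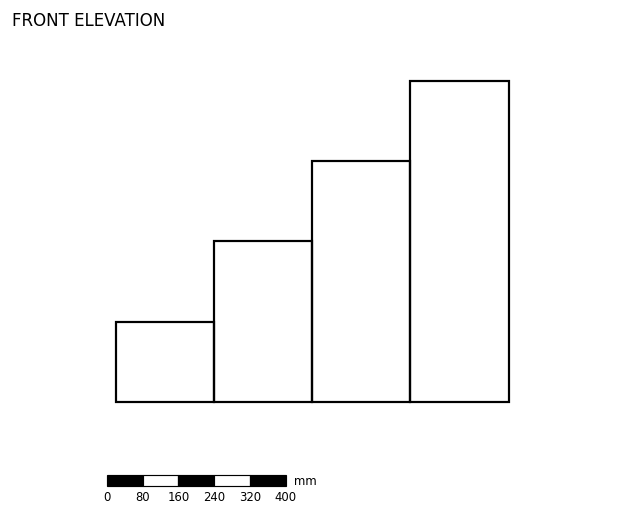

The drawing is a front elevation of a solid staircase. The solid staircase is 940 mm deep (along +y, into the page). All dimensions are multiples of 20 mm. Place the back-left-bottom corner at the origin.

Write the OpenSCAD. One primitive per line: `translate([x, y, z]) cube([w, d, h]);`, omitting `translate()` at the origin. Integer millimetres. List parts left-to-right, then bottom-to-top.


cube([220, 940, 180]);
translate([220, 0, 0]) cube([220, 940, 360]);
translate([440, 0, 0]) cube([220, 940, 540]);
translate([660, 0, 0]) cube([220, 940, 720]);


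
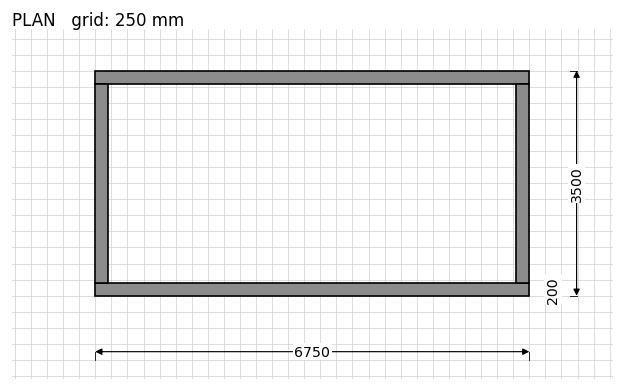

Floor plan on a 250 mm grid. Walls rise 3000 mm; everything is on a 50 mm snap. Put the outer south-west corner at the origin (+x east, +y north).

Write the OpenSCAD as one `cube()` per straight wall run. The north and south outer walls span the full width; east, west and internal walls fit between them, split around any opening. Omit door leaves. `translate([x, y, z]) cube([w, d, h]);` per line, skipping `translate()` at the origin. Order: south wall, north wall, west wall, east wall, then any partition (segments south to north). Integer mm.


cube([6750, 200, 3000]);
translate([0, 3300, 0]) cube([6750, 200, 3000]);
translate([0, 200, 0]) cube([200, 3100, 3000]);
translate([6550, 200, 0]) cube([200, 3100, 3000]);


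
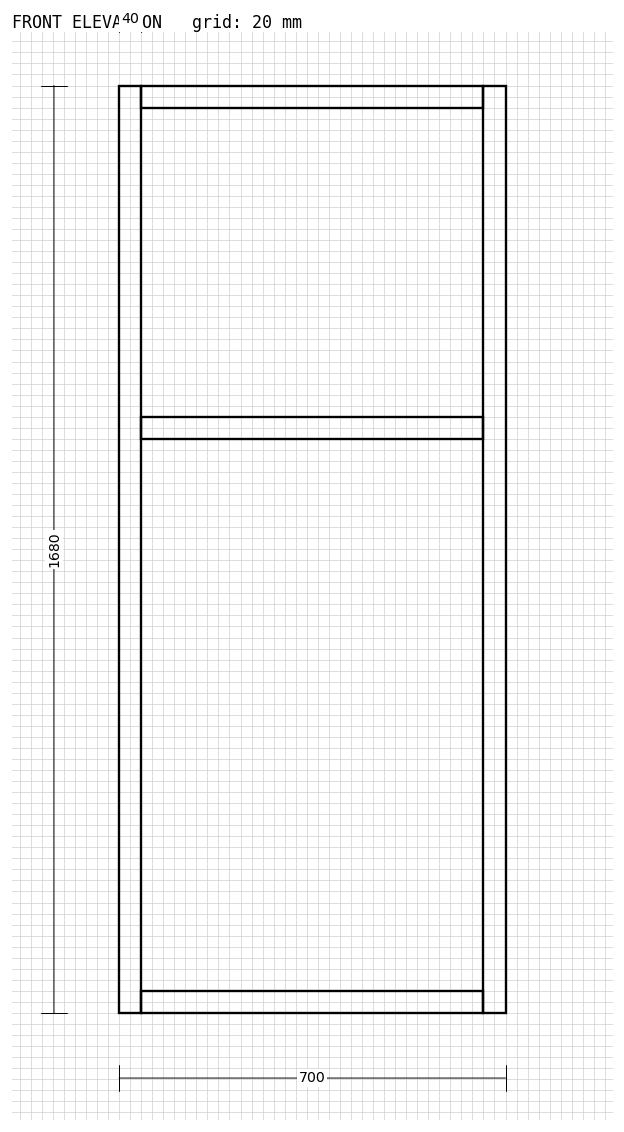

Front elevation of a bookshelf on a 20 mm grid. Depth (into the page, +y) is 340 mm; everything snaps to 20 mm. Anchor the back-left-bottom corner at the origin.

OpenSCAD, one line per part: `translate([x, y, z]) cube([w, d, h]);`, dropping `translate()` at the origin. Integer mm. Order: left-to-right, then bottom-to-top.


cube([40, 340, 1680]);
translate([40, 0, 0]) cube([620, 340, 40]);
translate([40, 0, 1040]) cube([620, 340, 40]);
translate([40, 0, 1640]) cube([620, 340, 40]);
translate([660, 0, 0]) cube([40, 340, 1680]);


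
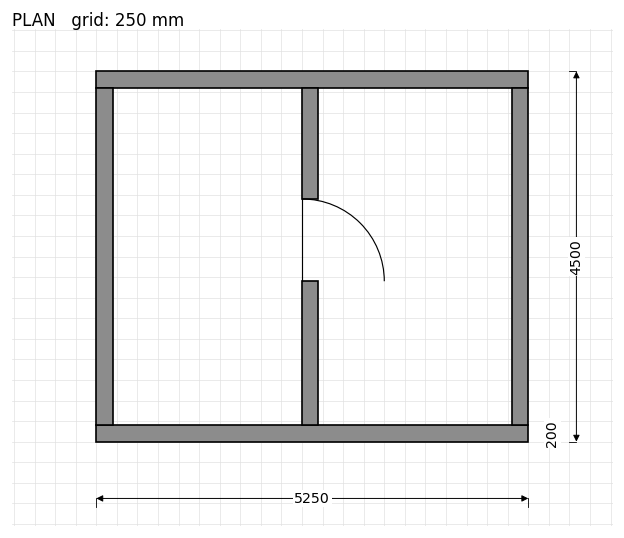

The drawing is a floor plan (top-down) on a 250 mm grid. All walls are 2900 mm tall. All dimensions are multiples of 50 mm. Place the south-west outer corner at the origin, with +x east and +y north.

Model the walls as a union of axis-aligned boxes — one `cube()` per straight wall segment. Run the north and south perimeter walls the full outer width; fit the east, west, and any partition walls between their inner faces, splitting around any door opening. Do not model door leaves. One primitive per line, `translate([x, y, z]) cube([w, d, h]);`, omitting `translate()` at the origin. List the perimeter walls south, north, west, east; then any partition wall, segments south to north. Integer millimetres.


cube([5250, 200, 2900]);
translate([0, 4300, 0]) cube([5250, 200, 2900]);
translate([0, 200, 0]) cube([200, 4100, 2900]);
translate([5050, 200, 0]) cube([200, 4100, 2900]);
translate([2500, 200, 0]) cube([200, 1750, 2900]);
translate([2500, 2950, 0]) cube([200, 1350, 2900]);
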